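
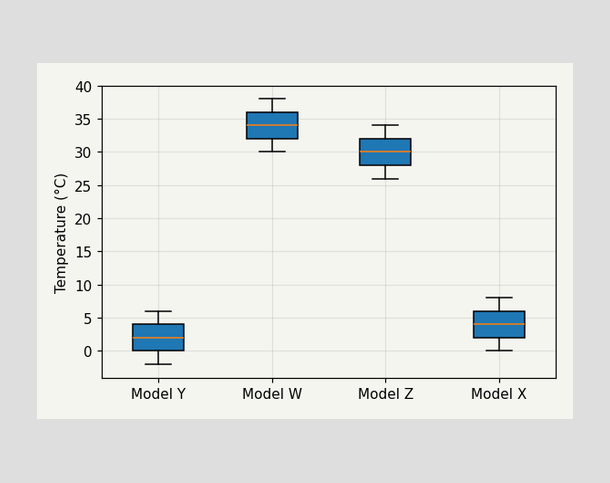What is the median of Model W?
34°C

The median line in the Model W box sits at 34°C.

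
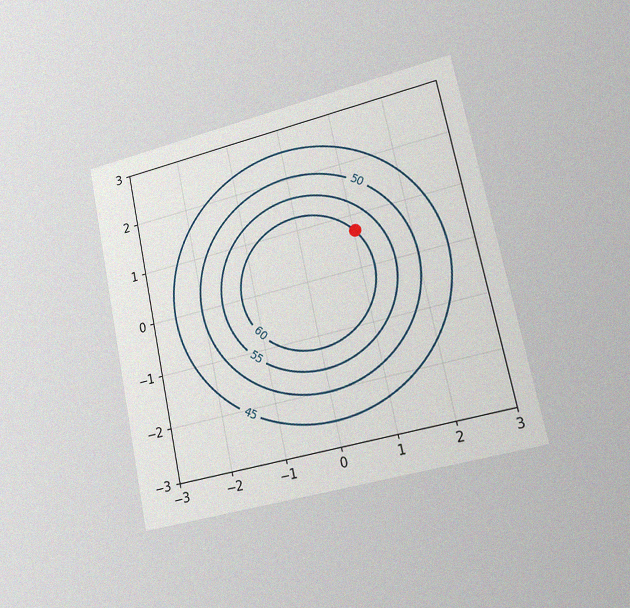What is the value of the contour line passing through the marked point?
The chart is tilted about 12° counter-clockwise and viewed slightly from the right, with some photo noise. The marked point sits on the contour labelled 60.

60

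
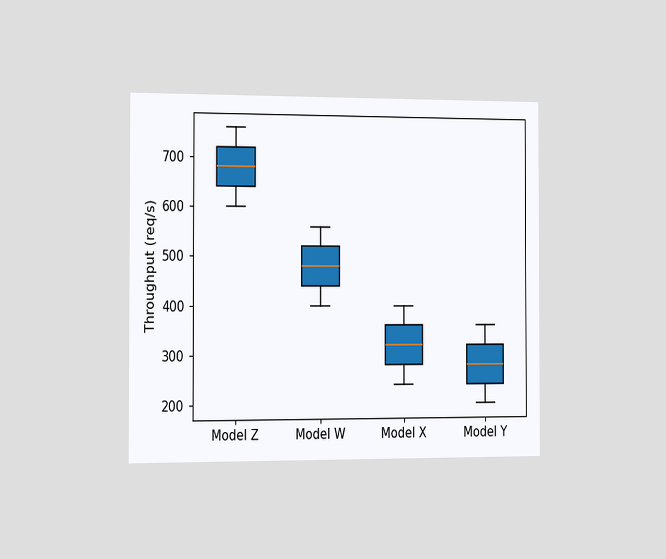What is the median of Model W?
480req/s

The chart is viewed slightly from the left. The median line in the Model W box sits at 480req/s.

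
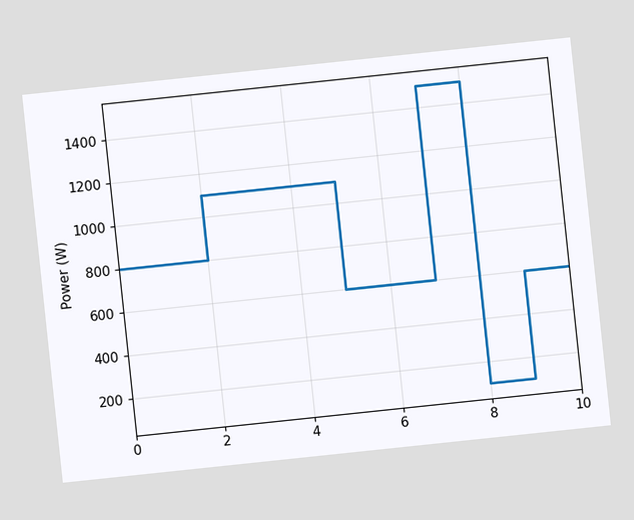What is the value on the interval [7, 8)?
1500W

The chart is tilted about 6° counter-clockwise. On [7, 8) the step sits at 1500W.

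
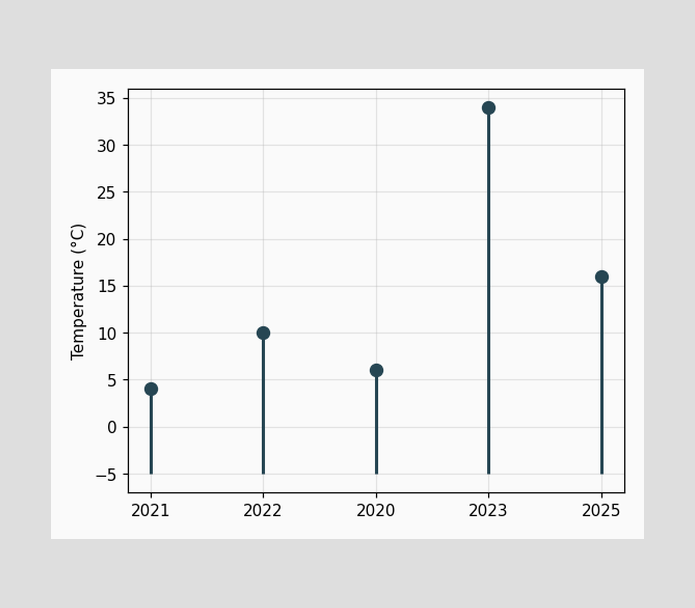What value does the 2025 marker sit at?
The 2025 marker sits at 16°C.

16°C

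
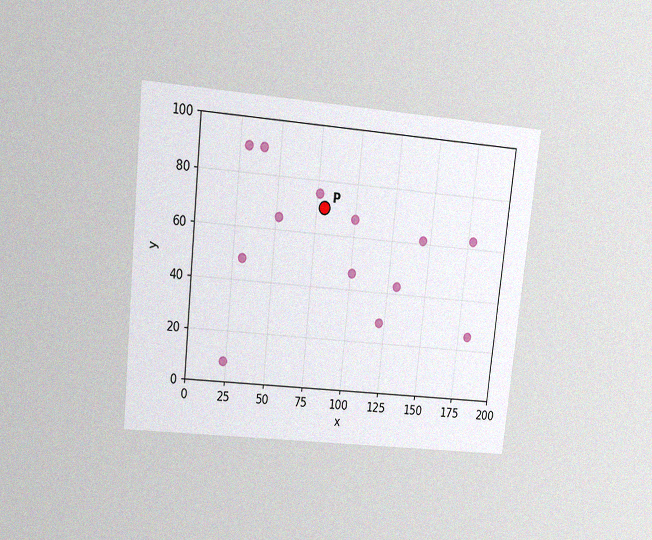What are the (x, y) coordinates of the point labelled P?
(80, 70)

The chart is tilted about 6° clockwise and viewed at a slight angle, with some photo noise. Following the gridlines from P to each axis, P sits at (80, 70).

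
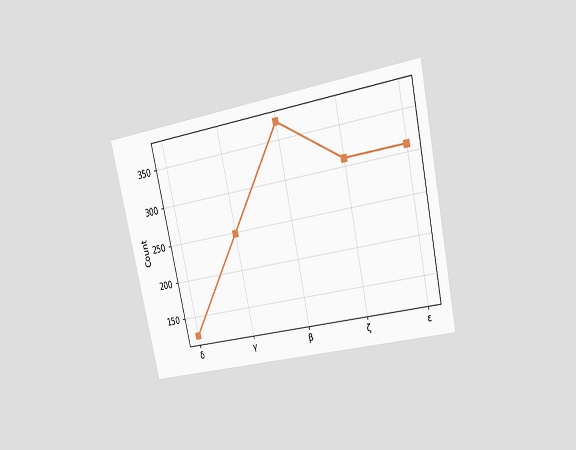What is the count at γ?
The chart is tilted about 12° counter-clockwise and viewed at a slight angle. At γ, the line is at 248.

248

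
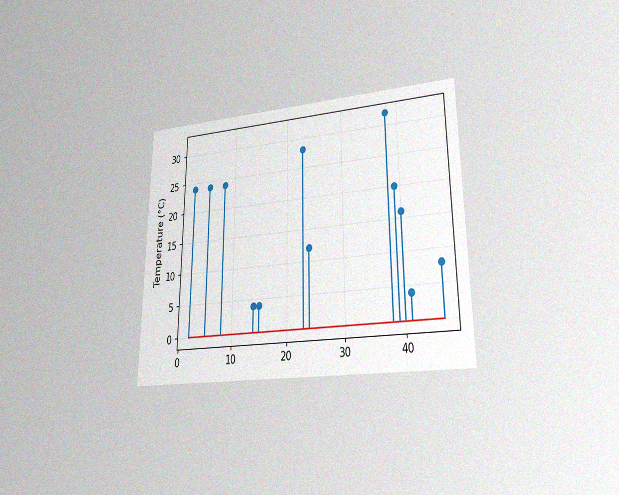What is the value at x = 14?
The chart is viewed at a slight angle, with some photo noise. The stem at x=14 reaches 4°C.

4°C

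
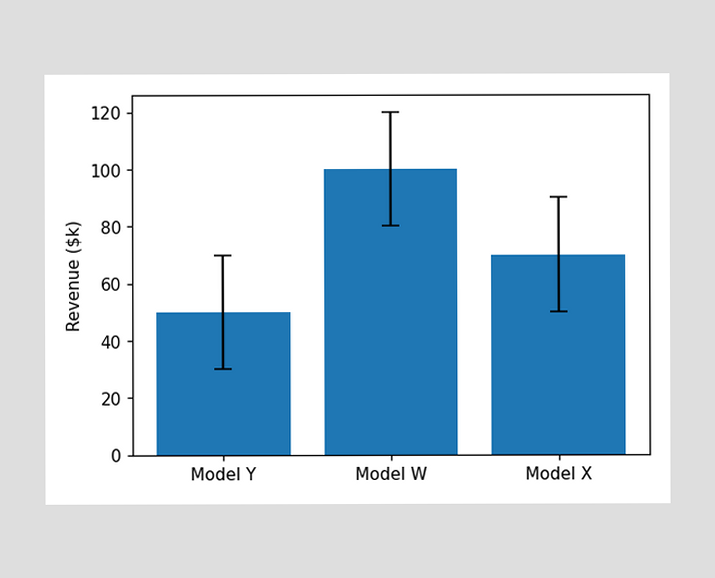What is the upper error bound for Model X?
$90k

The Model X bar's upper whisker reaches $90k.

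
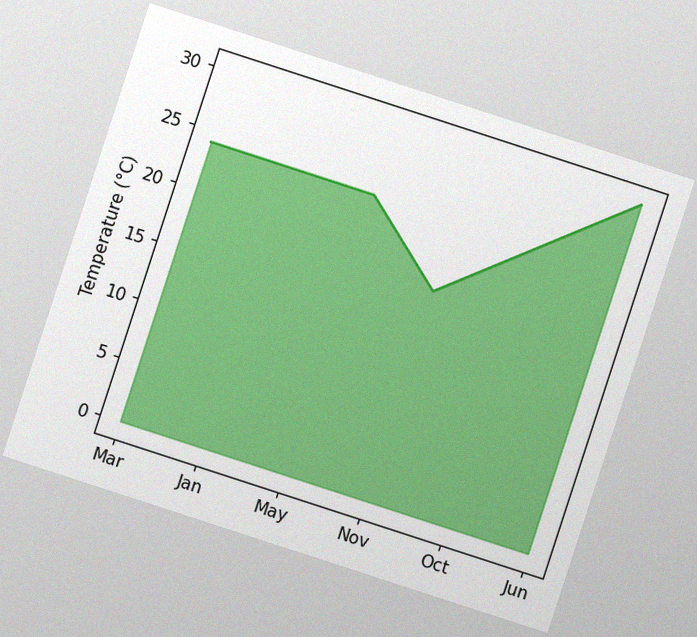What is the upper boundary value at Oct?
24°C

The chart is tilted about 18° clockwise, with some photo noise. At Oct the upper boundary is at 24°C.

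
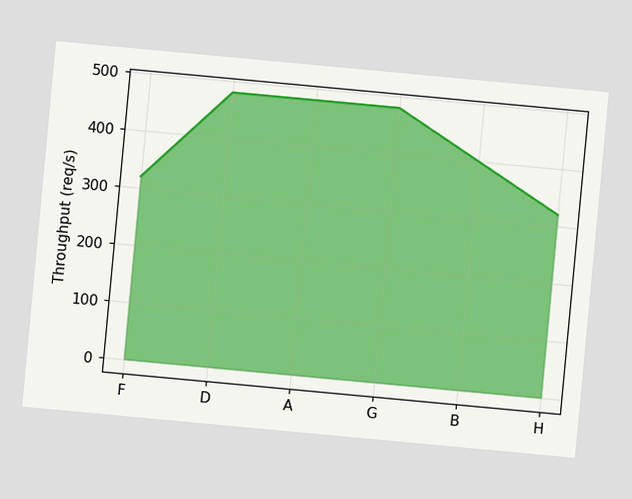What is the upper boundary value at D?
480req/s

The chart is tilted about 5° clockwise. At D the upper boundary is at 480req/s.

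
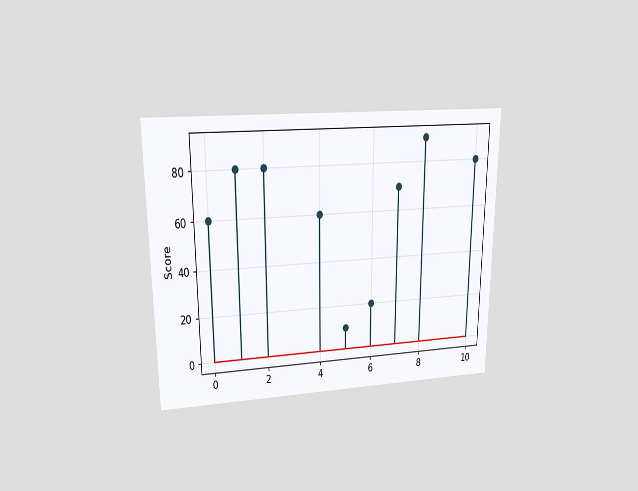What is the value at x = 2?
80

The chart is viewed at a slight angle. The stem at x=2 reaches 80.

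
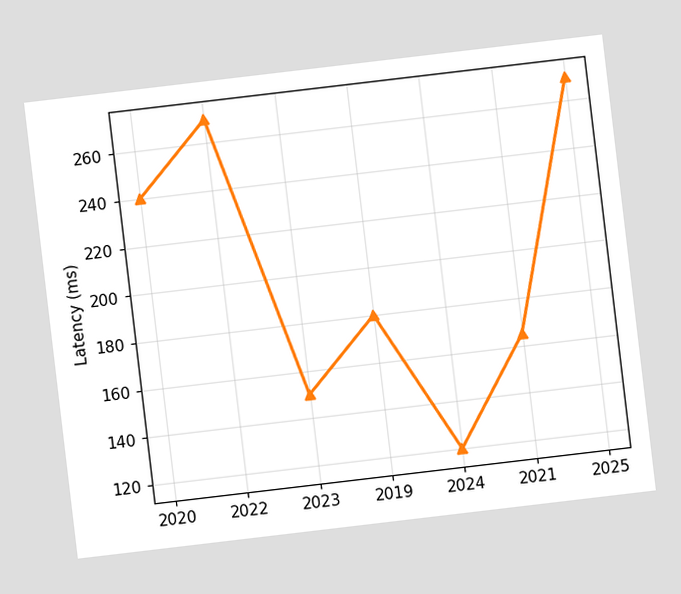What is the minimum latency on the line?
The chart is tilted about 7° counter-clockwise. The lowest point is at 2024, and reading across to the y-axis gives 120ms.

120ms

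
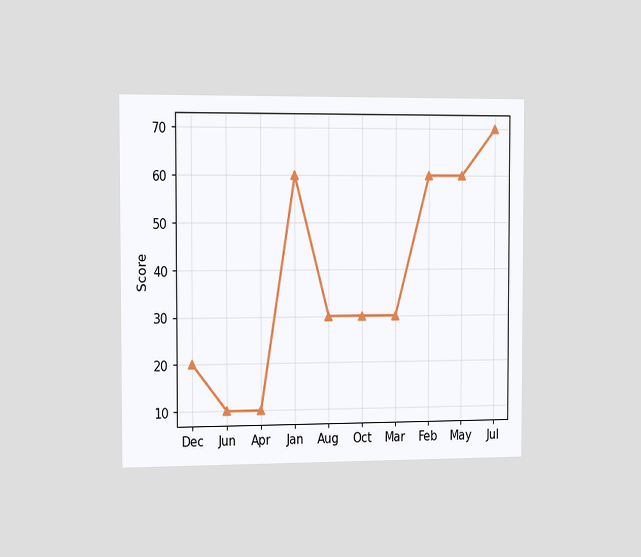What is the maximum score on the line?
70

The chart is viewed slightly from the left. The highest point is at Jul, and reading across to the y-axis gives 70.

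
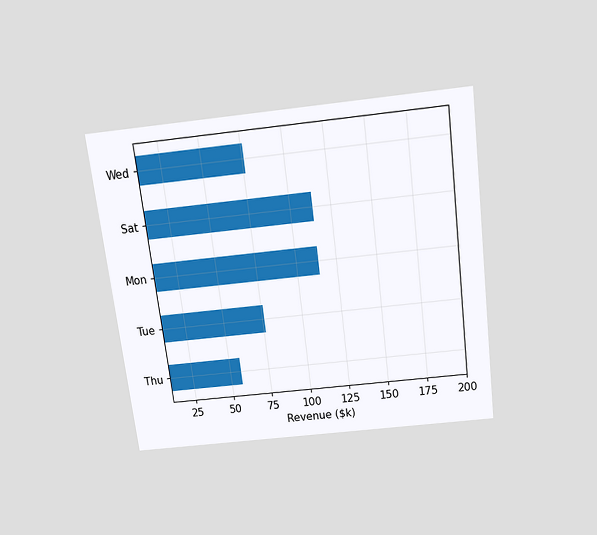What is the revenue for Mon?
The chart is tilted about 7° counter-clockwise and viewed slightly from above. Reading along the chart's x-axis, the Mon bar reaches $114k.

$114k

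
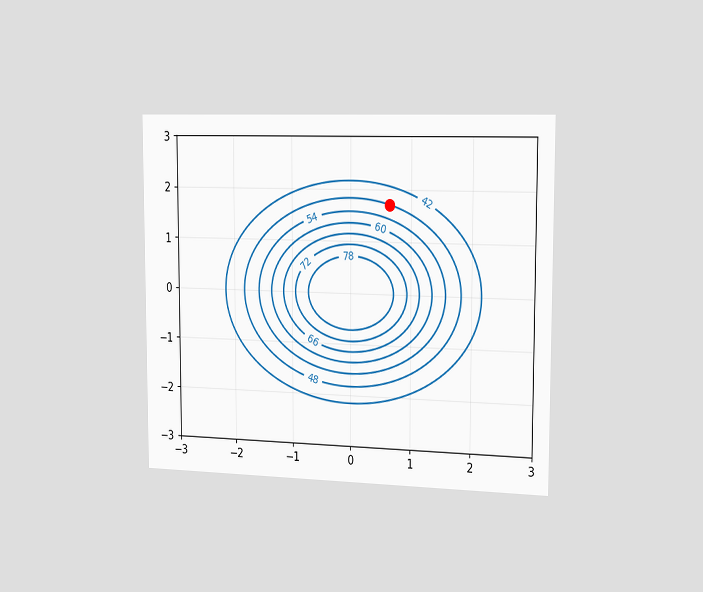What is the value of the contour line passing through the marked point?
48

The chart is viewed slightly from the right. The marked point sits on the contour labelled 48.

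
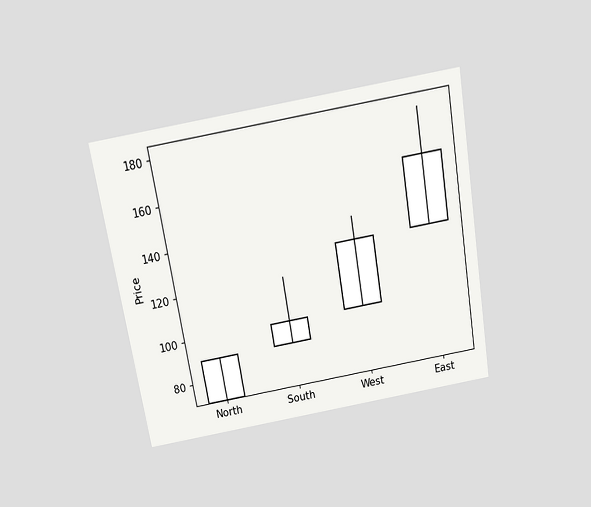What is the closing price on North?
The chart is tilted about 10° counter-clockwise and viewed slightly from above. The North candle closes at 90.

90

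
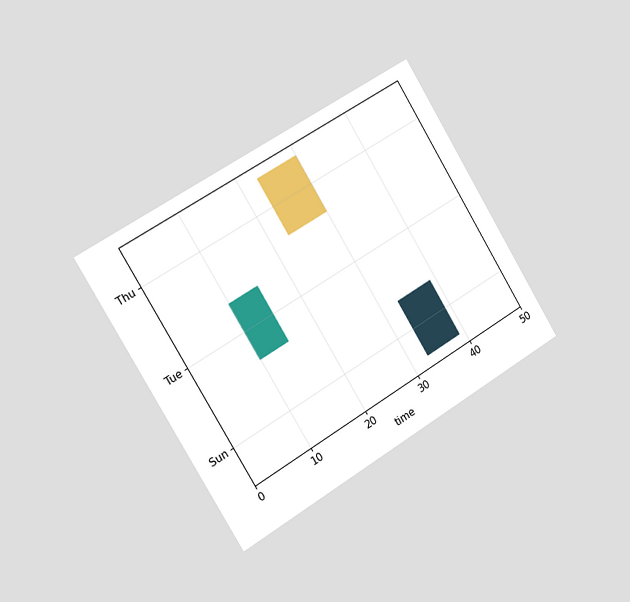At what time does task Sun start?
The chart is tilted about 31° counter-clockwise and viewed slightly from the left. The Sun bar begins at t=33.

33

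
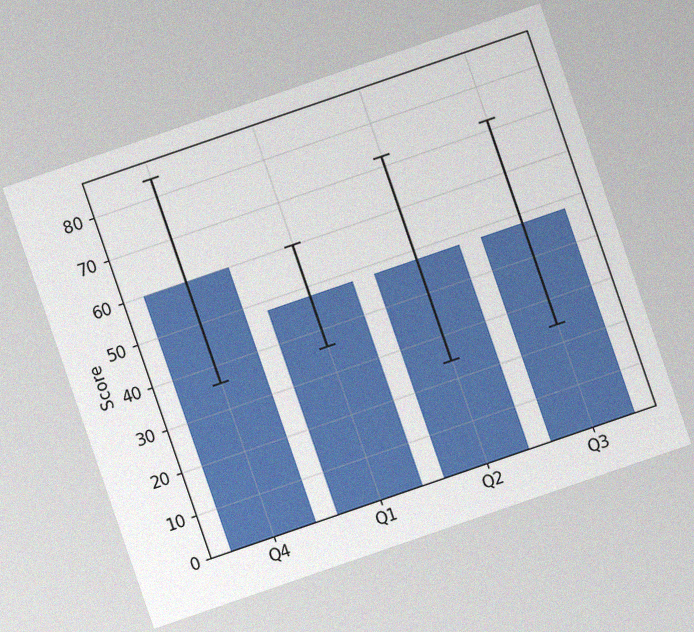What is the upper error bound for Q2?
The chart is tilted about 19° counter-clockwise, with some photo noise. The Q2 bar's upper whisker reaches 72.

72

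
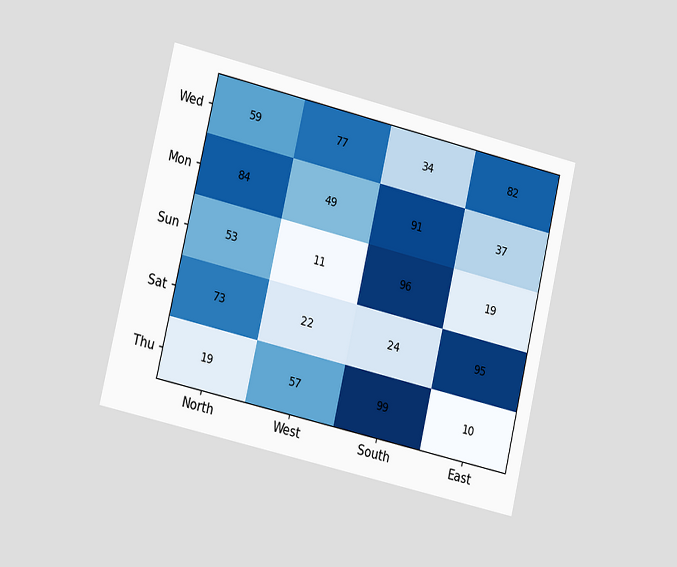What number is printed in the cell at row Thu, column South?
99

The chart is tilted about 13° clockwise and viewed slightly from the left. The (Thu, South) cell reads 99.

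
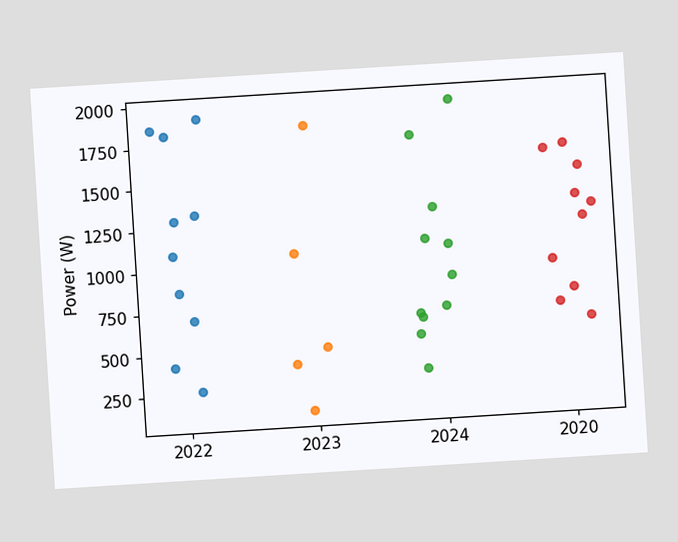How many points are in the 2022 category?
10

The chart is tilted about 4° counter-clockwise. Counting the markers in the 2022 column gives 10.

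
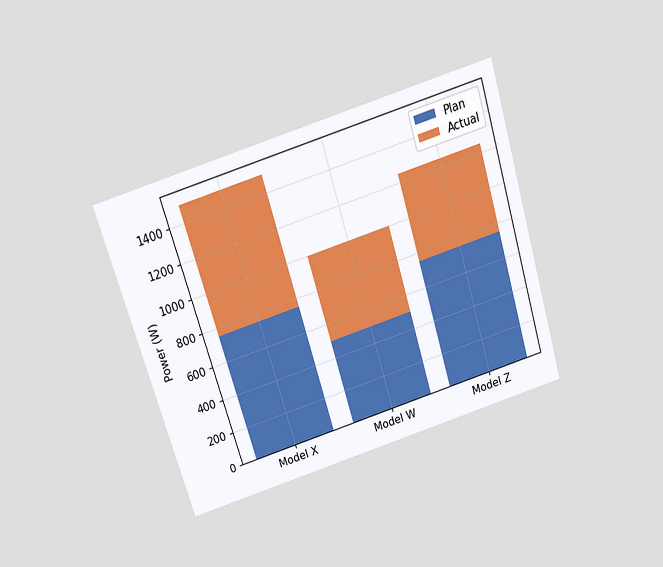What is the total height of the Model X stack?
The chart is tilted about 17° counter-clockwise and viewed slightly from above. The Model X stack's top reaches 1500W on the y-axis.

1500W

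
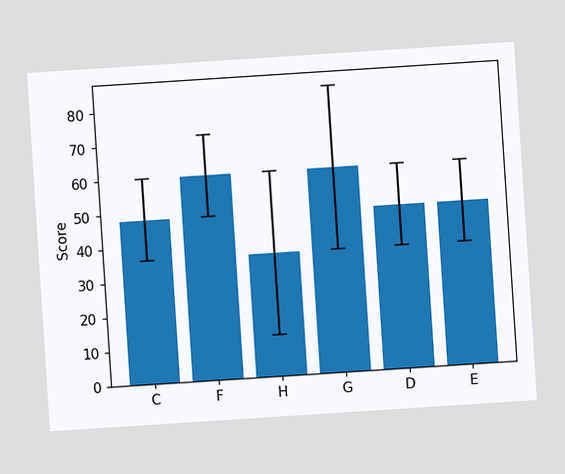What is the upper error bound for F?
72

The chart is tilted about 4° counter-clockwise. The F bar's upper whisker reaches 72.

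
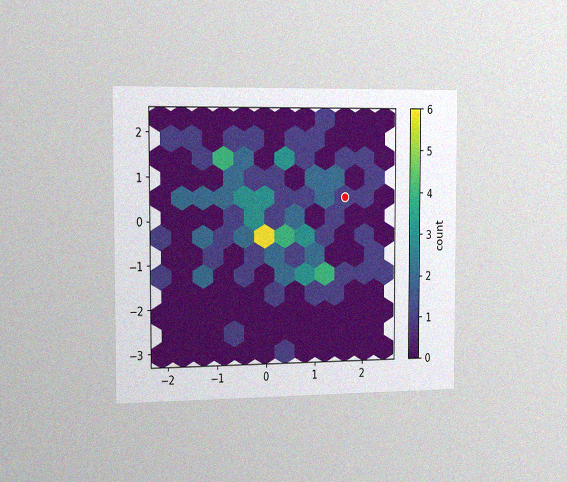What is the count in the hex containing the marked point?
The chart is viewed slightly from the left, with some photo noise. The marked hex reads 1 on the colorbar.

1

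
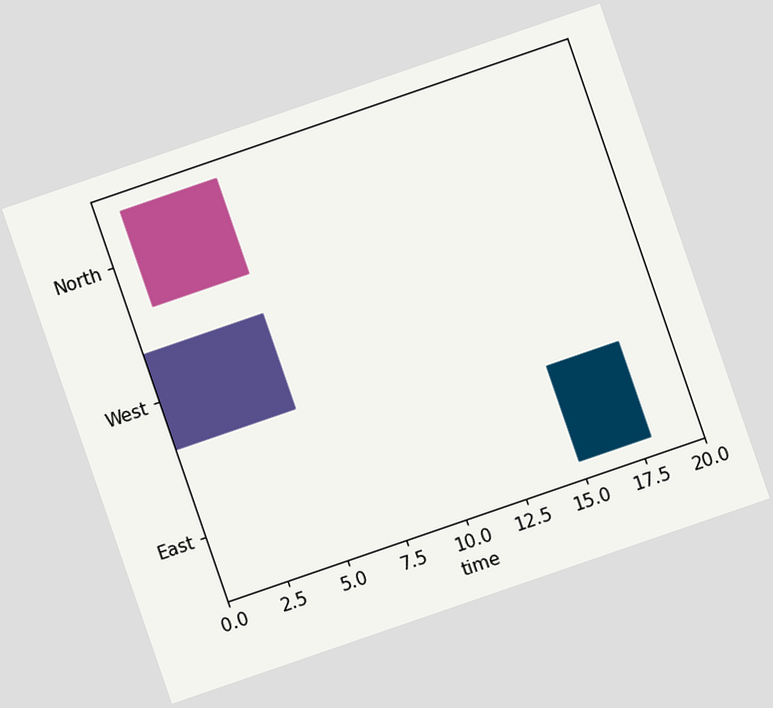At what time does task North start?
The chart is tilted about 19° counter-clockwise. The North bar begins at t=1.

1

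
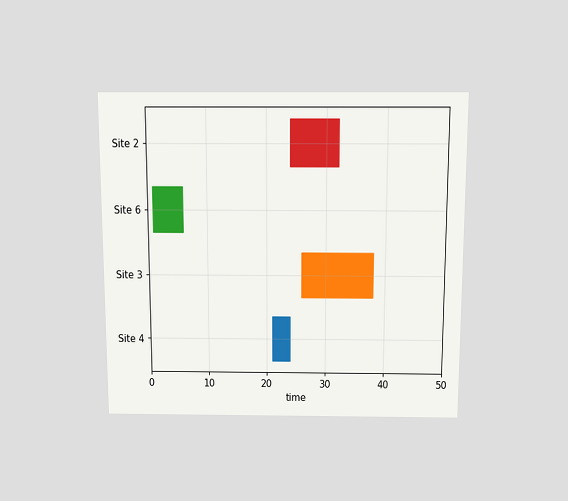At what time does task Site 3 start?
26

The chart is viewed slightly from above. The Site 3 bar begins at t=26.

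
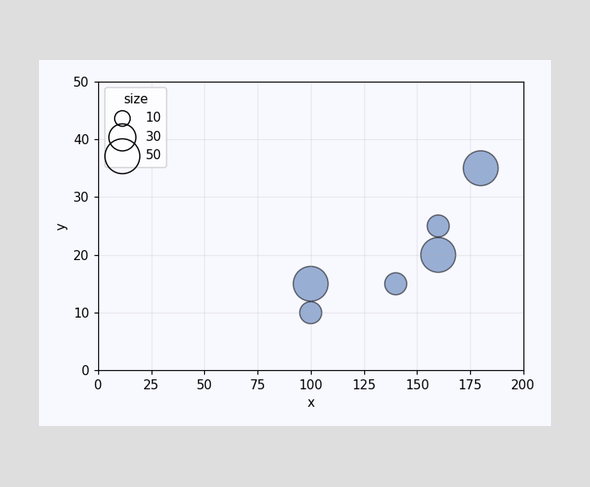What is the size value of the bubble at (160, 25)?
Matching the bubble at (160, 25) against the size legend gives 20.

20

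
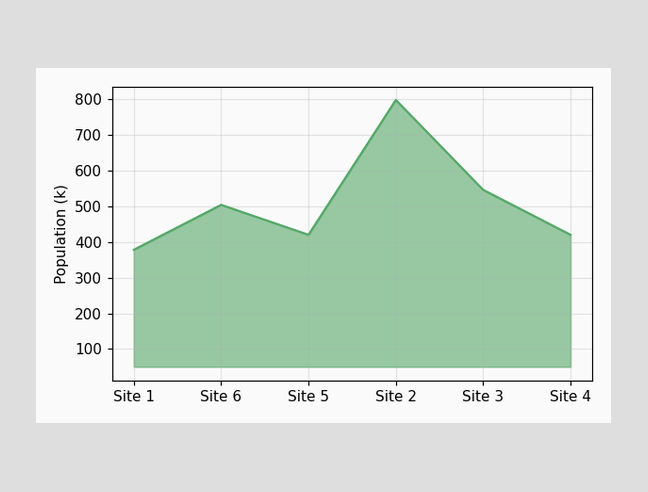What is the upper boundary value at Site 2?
798k

At Site 2 the upper boundary is at 798k.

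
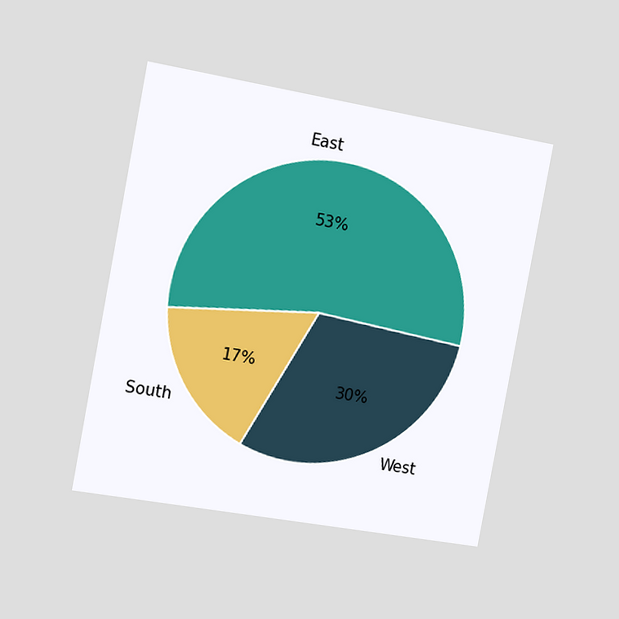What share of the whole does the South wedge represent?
The chart is tilted about 11° clockwise and viewed slightly from the left. The South slice takes up 17% of the pie.

17%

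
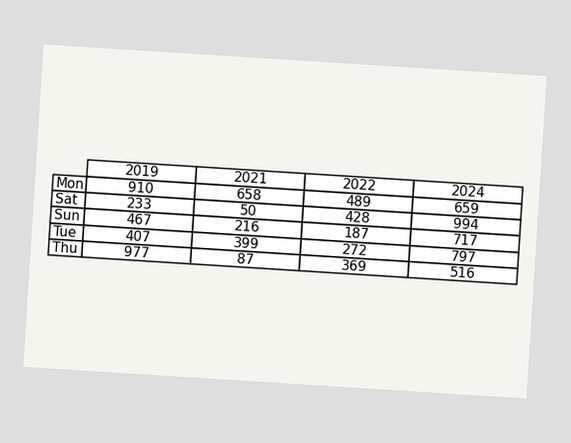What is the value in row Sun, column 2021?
216

The chart is tilted about 4° clockwise. The (Sun, 2021) cell reads 216.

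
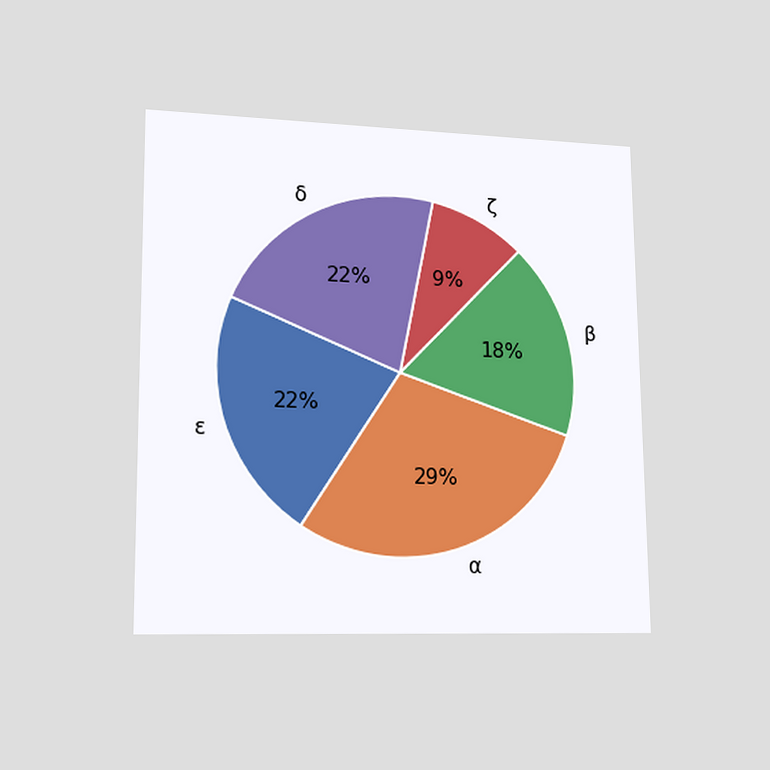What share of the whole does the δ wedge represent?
22%

The chart is viewed at a slight angle. The δ slice takes up 22% of the pie.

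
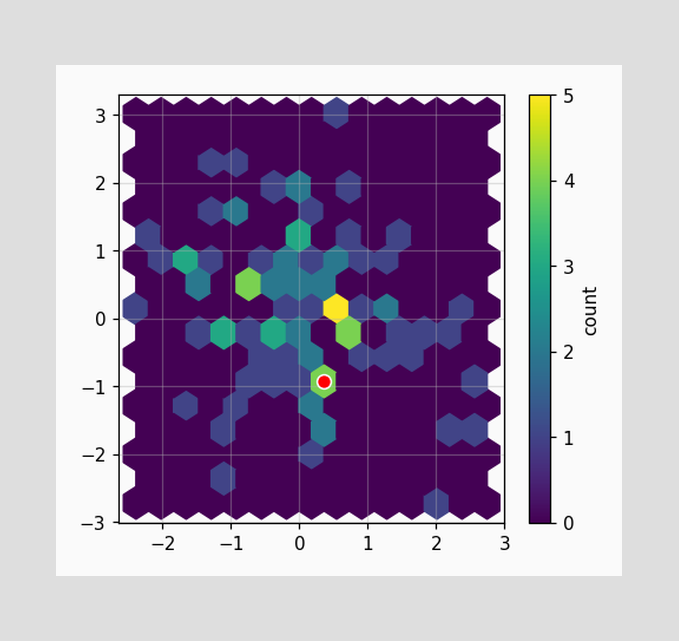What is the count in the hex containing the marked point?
The marked hex reads 4 on the colorbar.

4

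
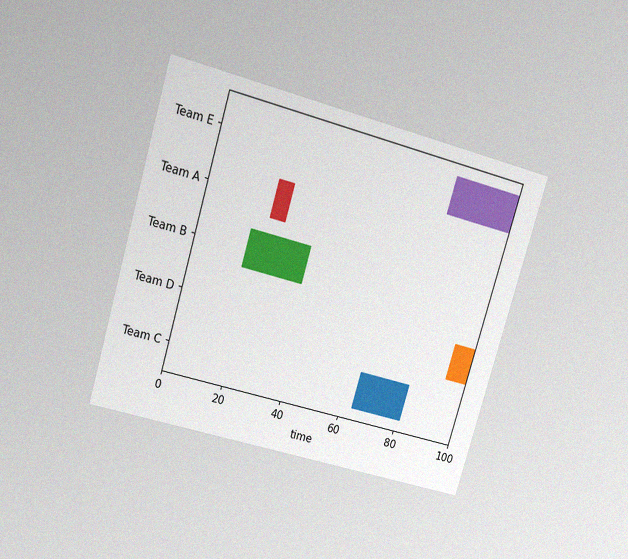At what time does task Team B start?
The chart is tilted about 16° clockwise and viewed slightly from above, with some photo noise. The Team B bar begins at t=17.

17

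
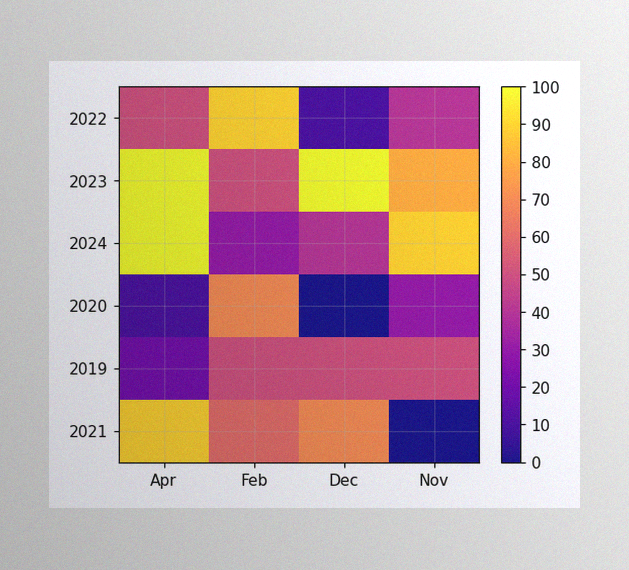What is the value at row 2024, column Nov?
The image has some photo noise and uneven lighting. Matching cell (2024, Nov) against the colorbar gives 90.

90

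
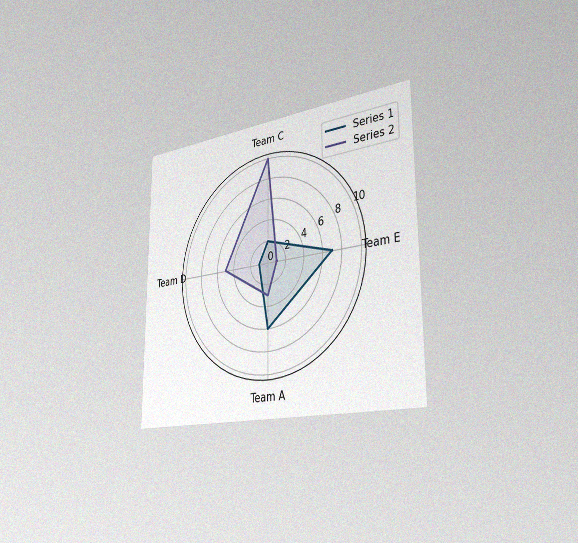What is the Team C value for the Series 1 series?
The chart is viewed slightly from the right, with some photo noise. On the Team C axis, Series 1 reaches 2.

2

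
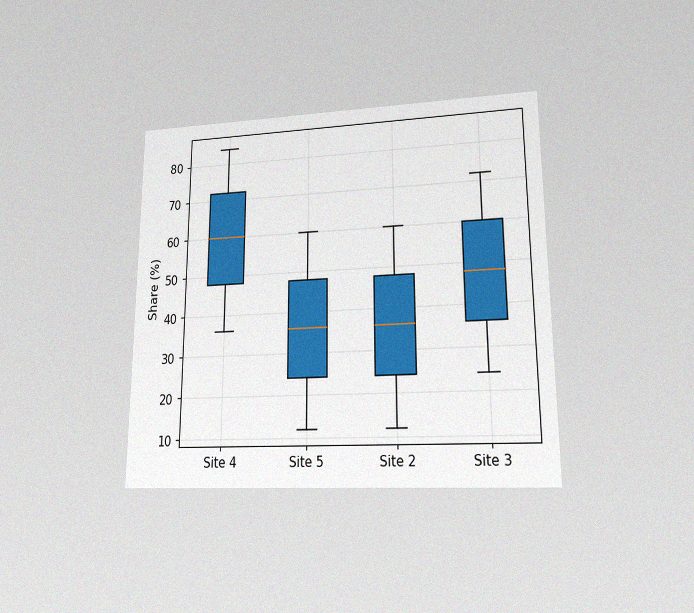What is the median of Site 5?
36%

The chart is viewed at a slight angle, with some photo noise. The median line in the Site 5 box sits at 36%.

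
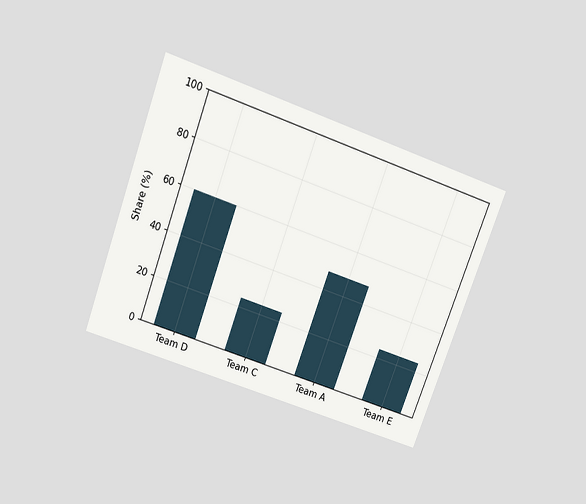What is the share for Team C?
The chart is tilted about 20° clockwise and viewed slightly from above. Reading along the chart's y-axis, the Team C bar reaches 24%.

24%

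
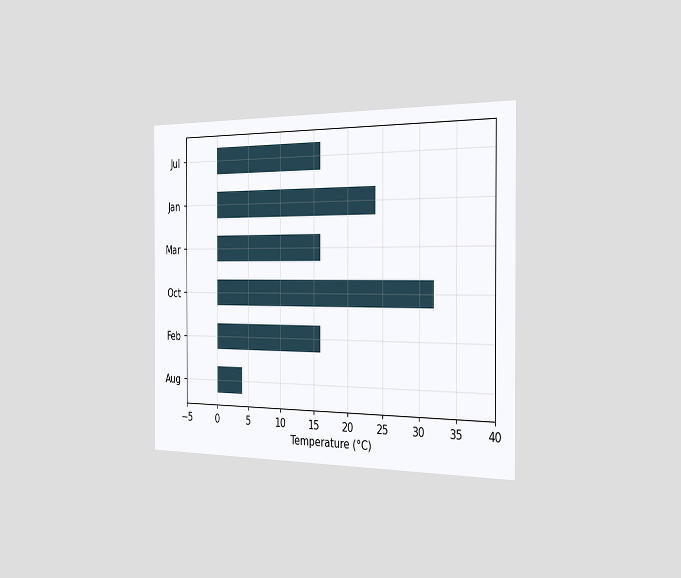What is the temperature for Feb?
The chart is viewed slightly from the right. Reading along the chart's x-axis, the Feb bar reaches 16°C.

16°C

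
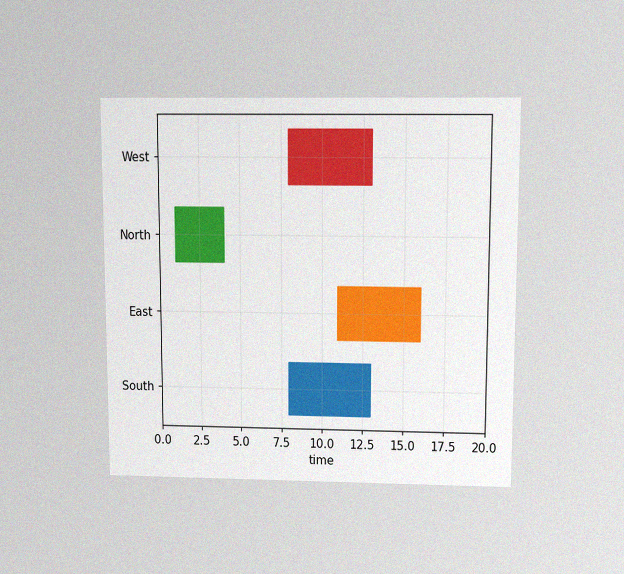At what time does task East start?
The chart is viewed slightly from above, with some photo noise. The East bar begins at t=11.

11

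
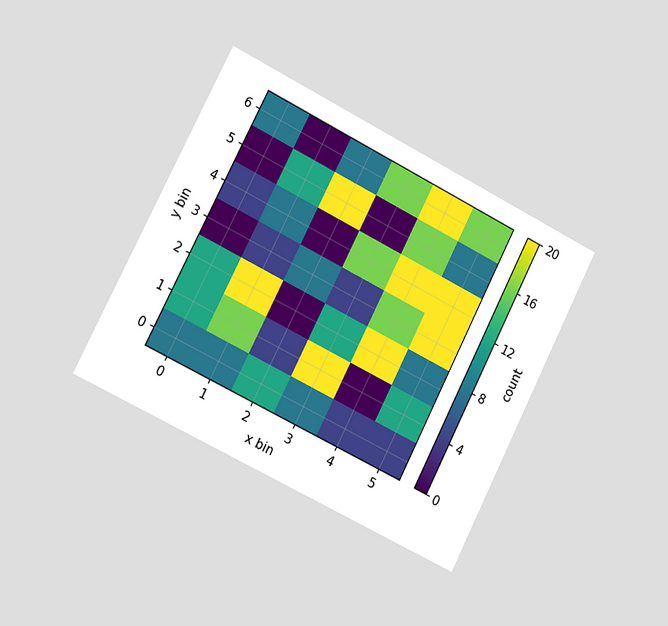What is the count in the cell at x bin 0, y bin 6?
The chart is tilted about 27° clockwise and viewed slightly from the left. Matching the cell (0, 6) against the colorbar gives 8.

8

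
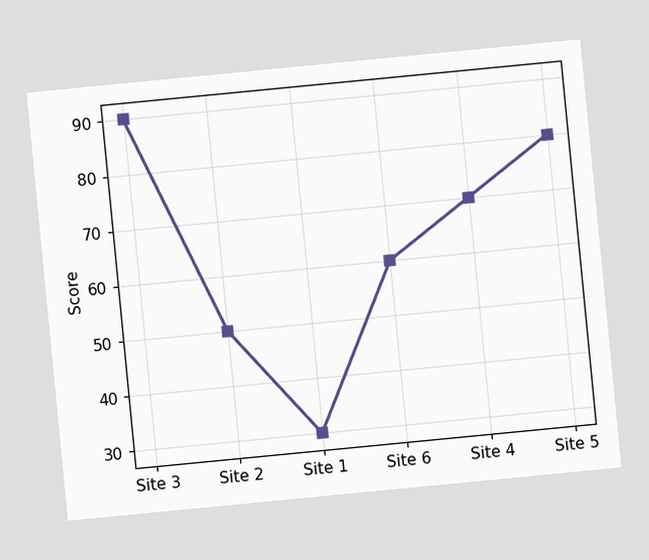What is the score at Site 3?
90

The chart is tilted about 6° counter-clockwise. At Site 3, the line is at 90.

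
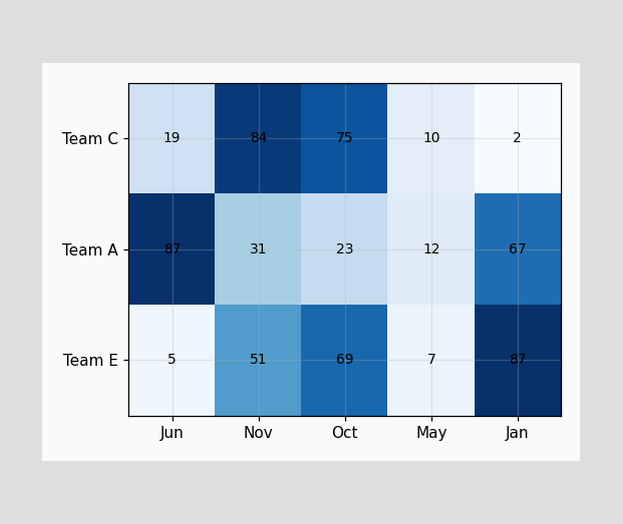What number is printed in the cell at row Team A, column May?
12

The (Team A, May) cell reads 12.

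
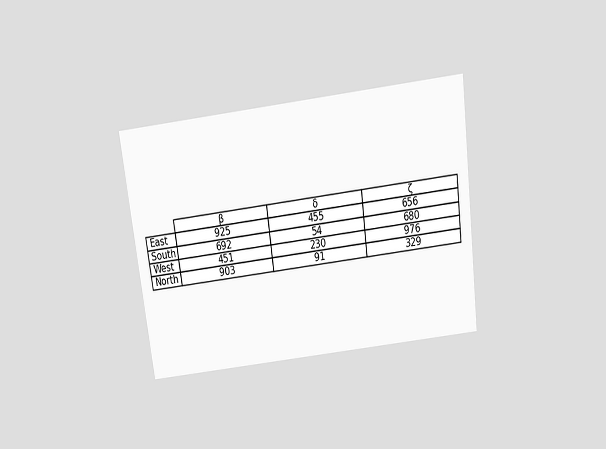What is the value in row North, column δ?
The chart is tilted about 7° counter-clockwise and viewed slightly from above. The (North, δ) cell reads 91.

91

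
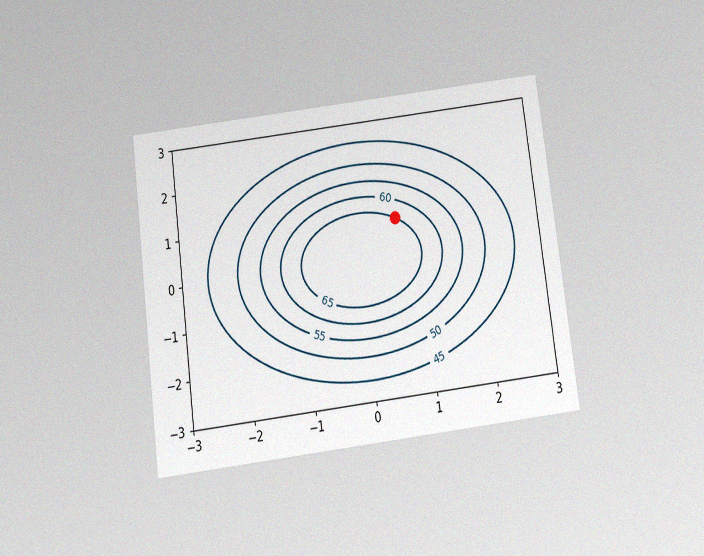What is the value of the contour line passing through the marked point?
The chart is tilted about 7° counter-clockwise and viewed slightly from below, with some photo noise. The marked point sits on the contour labelled 65.

65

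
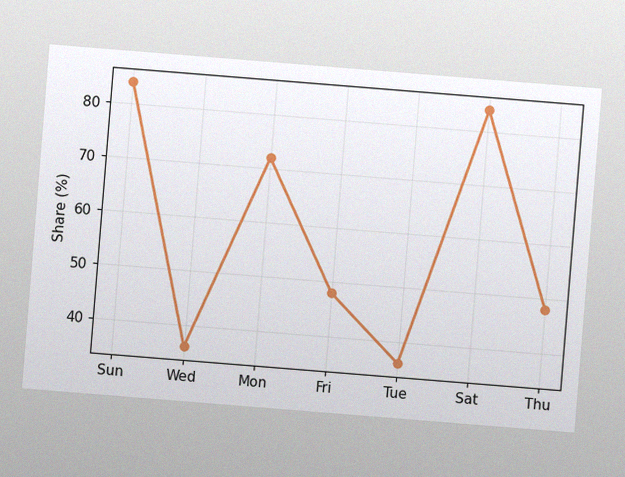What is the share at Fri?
48%

The chart is tilted about 5° clockwise, with some photo noise. At Fri, the line is at 48%.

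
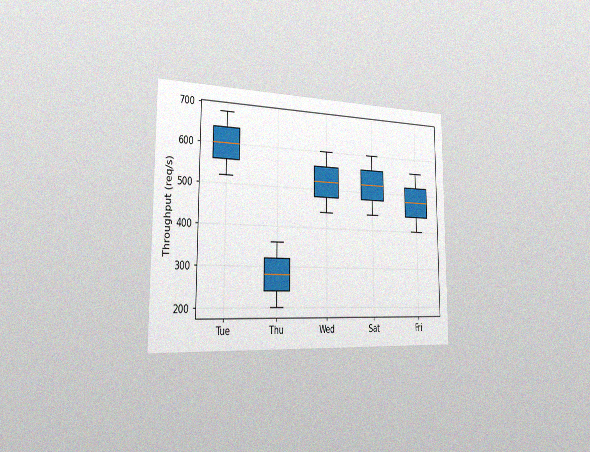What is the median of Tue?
600req/s

The chart is viewed slightly from the left, with some photo noise. The median line in the Tue box sits at 600req/s.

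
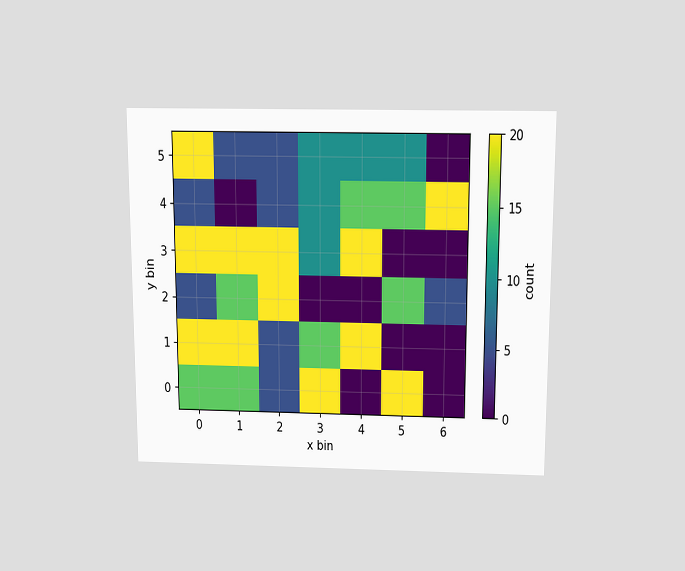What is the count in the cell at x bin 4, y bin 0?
The chart is viewed slightly from above. Matching the cell (4, 0) against the colorbar gives 0.

0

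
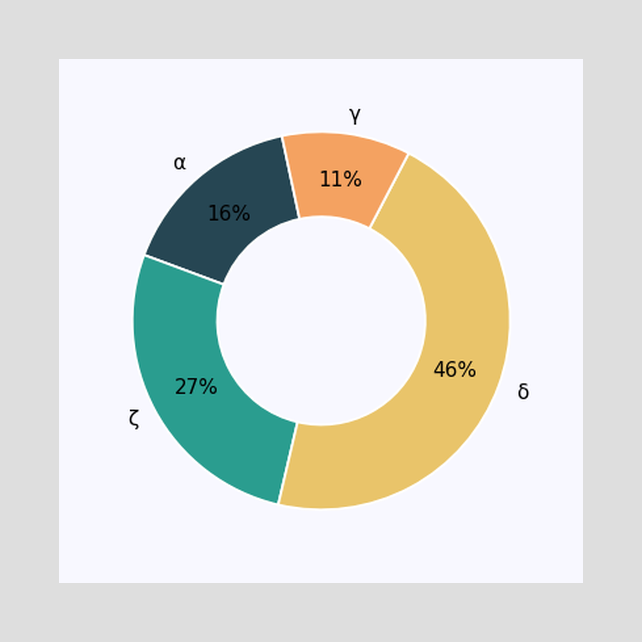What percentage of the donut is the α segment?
The α segment takes up 16% of the ring.

16%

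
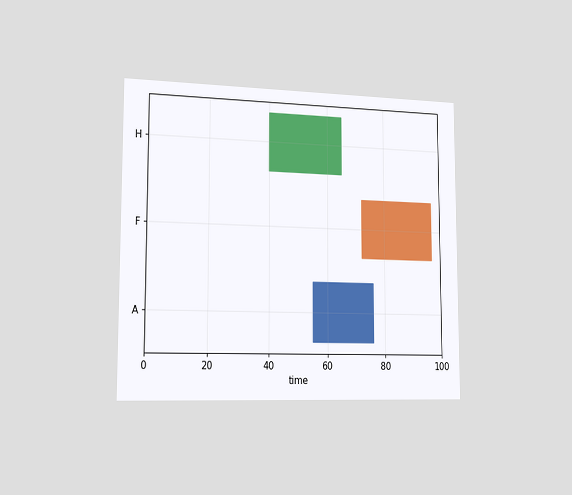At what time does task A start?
The chart is viewed slightly from the left. The A bar begins at t=55.

55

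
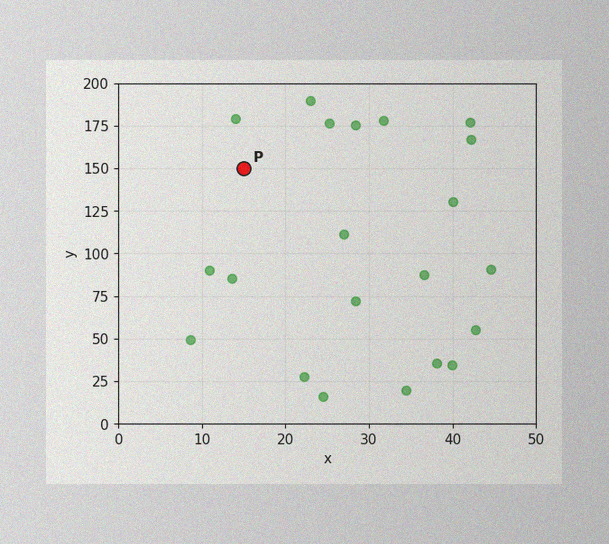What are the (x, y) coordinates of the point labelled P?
The image has some photo noise and uneven lighting. Following the gridlines from P to each axis, P sits at (15, 150).

(15, 150)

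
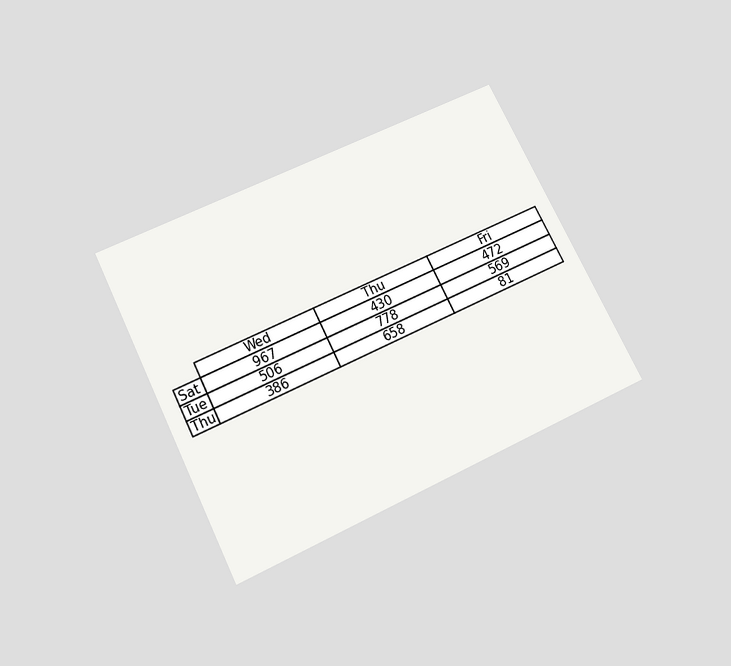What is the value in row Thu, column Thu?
658

The chart is tilted about 27° counter-clockwise and viewed slightly from below. The (Thu, Thu) cell reads 658.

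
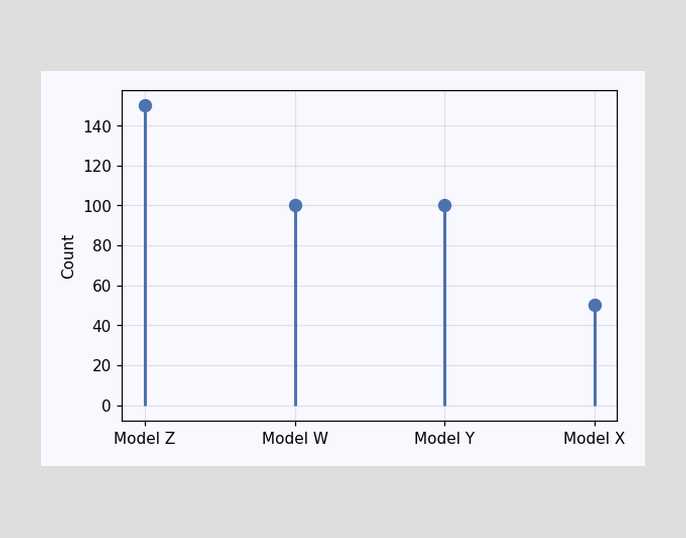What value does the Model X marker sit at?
50

The Model X marker sits at 50.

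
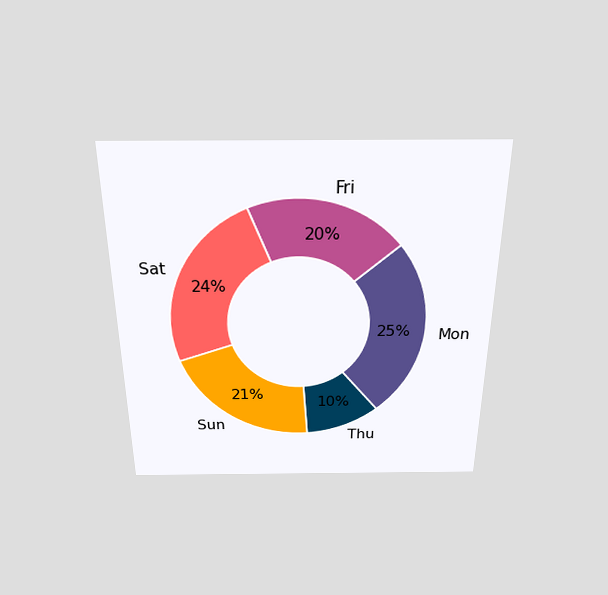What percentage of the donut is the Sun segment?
The chart is viewed slightly from above. The Sun segment takes up 21% of the ring.

21%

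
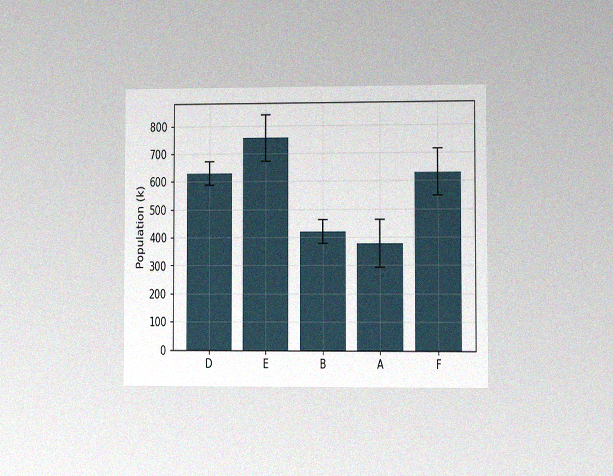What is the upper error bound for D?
The chart is viewed slightly from the right, with some photo noise. The D bar's upper whisker reaches 672k.

672k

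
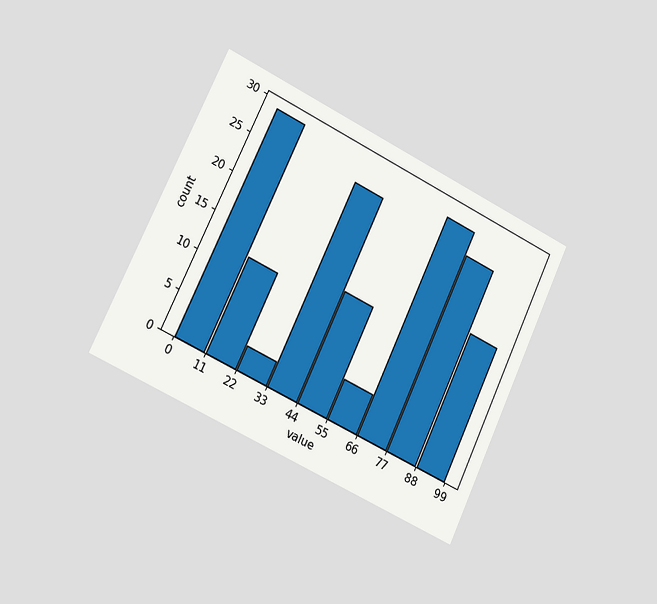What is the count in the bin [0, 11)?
29

The chart is tilted about 25° clockwise and viewed slightly from the left. The [0, 11) bin has height 29.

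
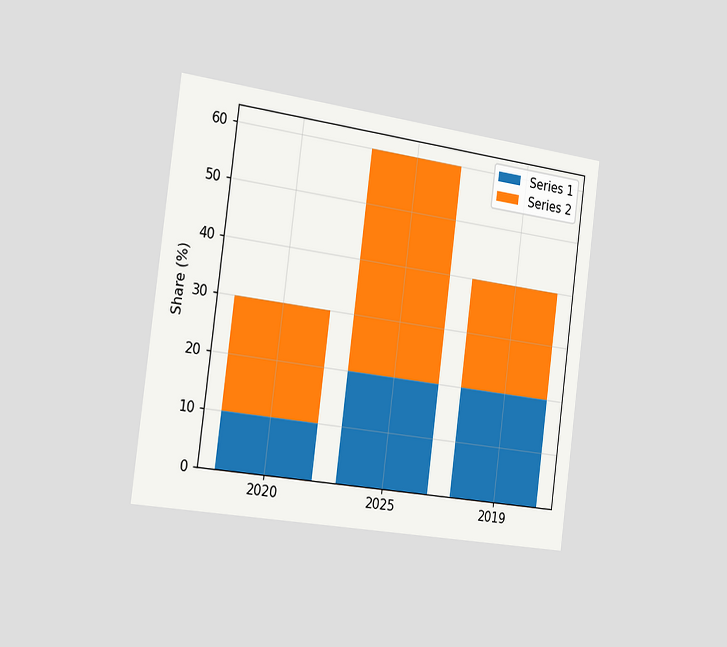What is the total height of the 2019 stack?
The chart is tilted about 7° clockwise and viewed slightly from the left. The 2019 stack's top reaches 40% on the y-axis.

40%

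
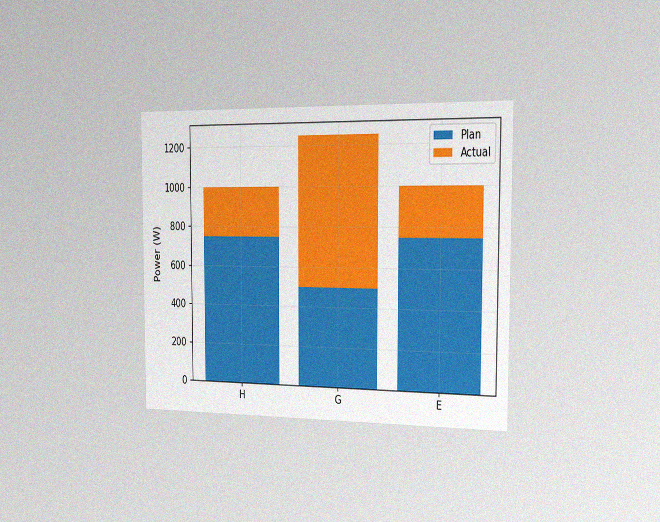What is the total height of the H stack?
The chart is viewed slightly from the right, with some photo noise. The H stack's top reaches 1000W on the y-axis.

1000W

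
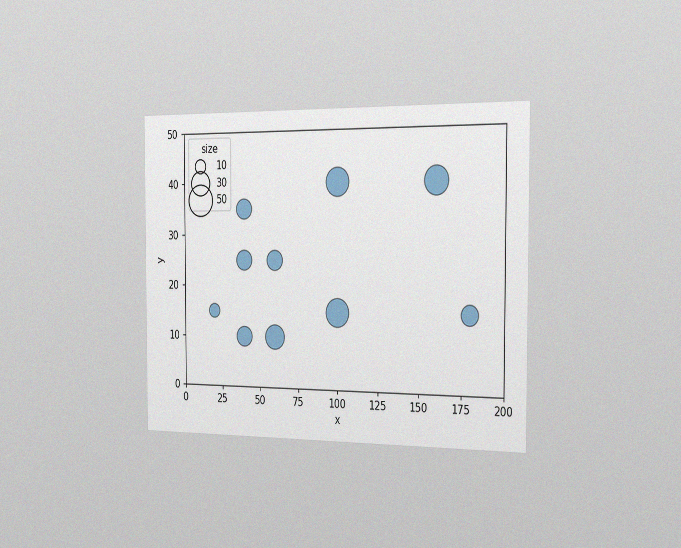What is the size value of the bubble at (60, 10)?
The chart is viewed slightly from the right, with some photo noise. Matching the bubble at (60, 10) against the size legend gives 30.

30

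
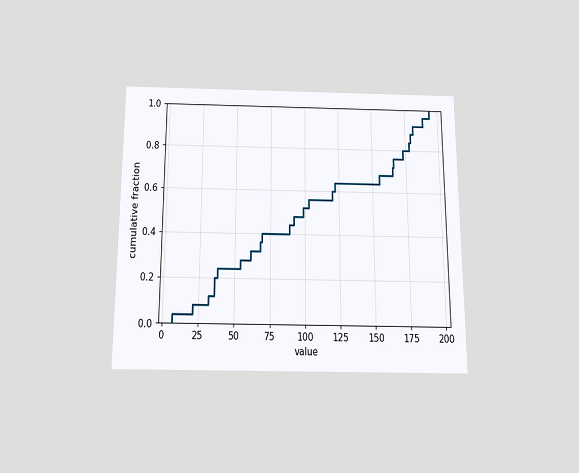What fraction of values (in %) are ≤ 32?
The chart is viewed slightly from below. At x=32 the ECDF step is at 12%.

12%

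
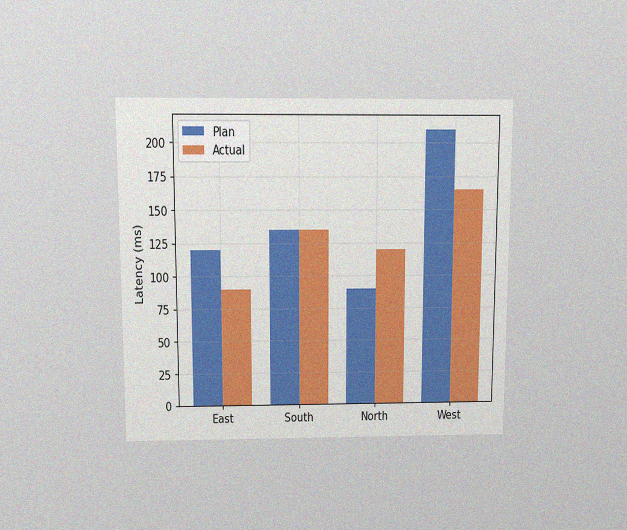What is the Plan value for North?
90ms

The chart is viewed slightly from above, with some photo noise. The Plan bar at North reaches 90ms on the y-axis.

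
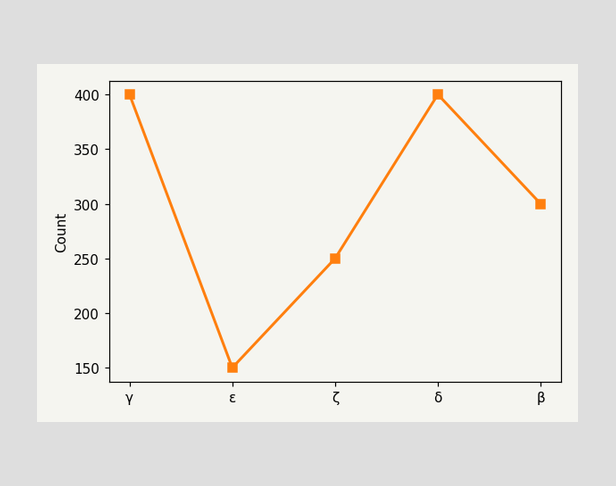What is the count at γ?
At γ, the line is at 400.

400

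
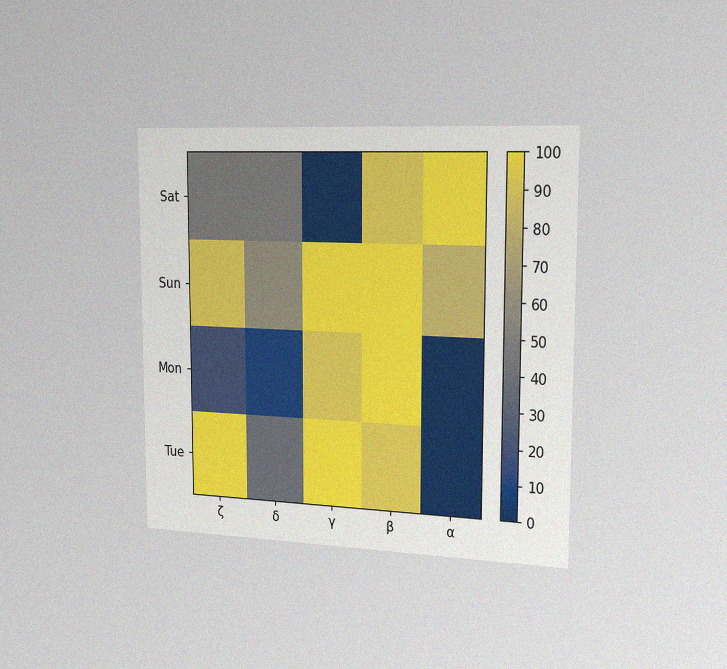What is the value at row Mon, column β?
100

The chart is viewed slightly from the right, with some photo noise. Matching cell (Mon, β) against the colorbar gives 100.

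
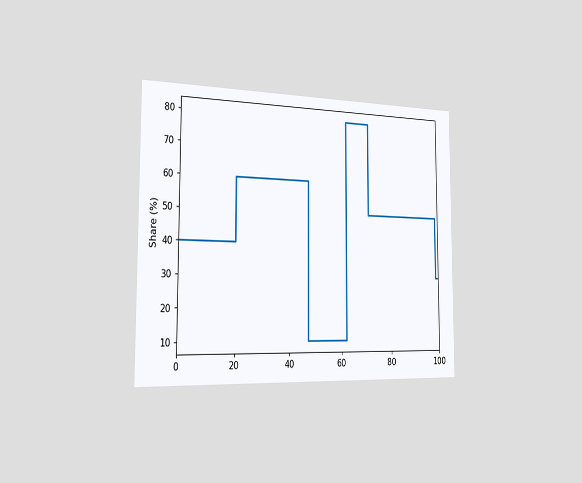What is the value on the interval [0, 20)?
The chart is viewed slightly from the left. On [0, 20) the step sits at 40%.

40%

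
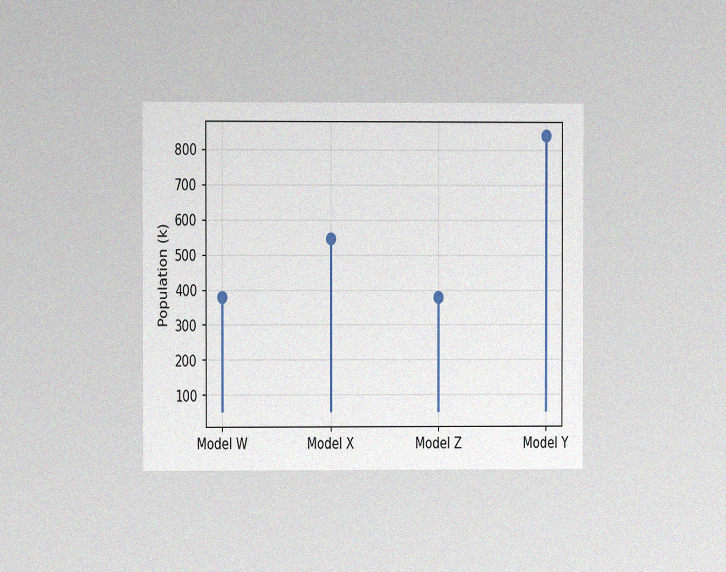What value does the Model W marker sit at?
378k

The chart is viewed at a slight angle, with some photo noise. The Model W marker sits at 378k.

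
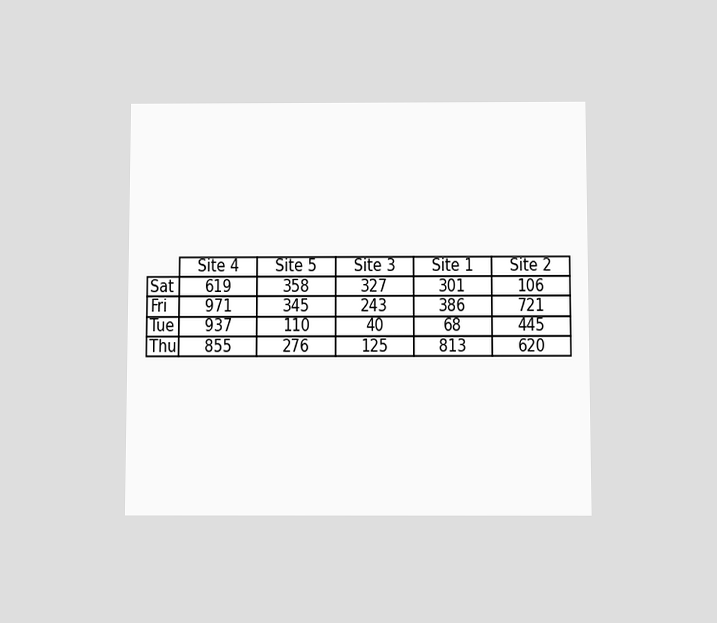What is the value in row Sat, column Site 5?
The chart is viewed slightly from below. The (Sat, Site 5) cell reads 358.

358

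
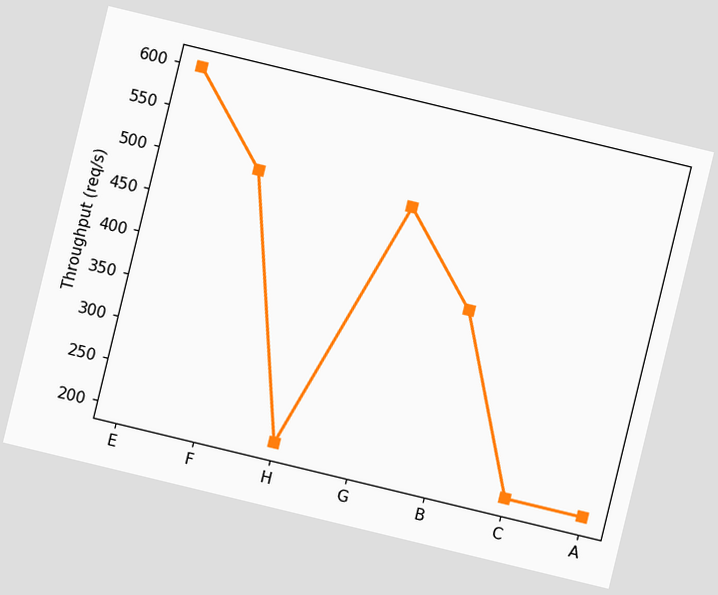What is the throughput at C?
200req/s

The chart is tilted about 14° clockwise. At C, the line is at 200req/s.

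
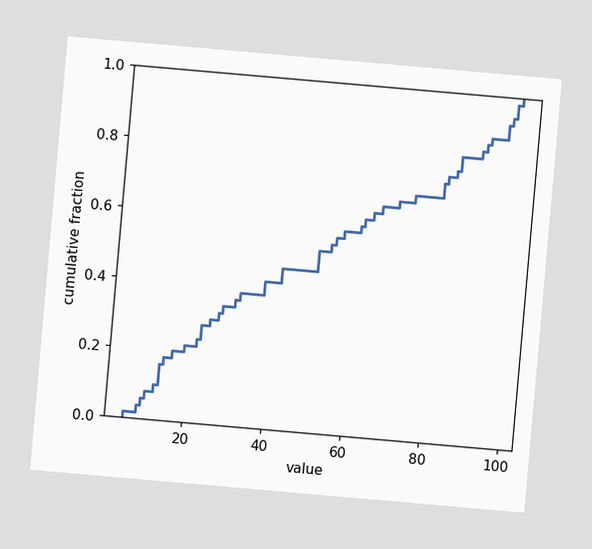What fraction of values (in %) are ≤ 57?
58%

The chart is tilted about 5° clockwise. At x=57 the ECDF step is at 58%.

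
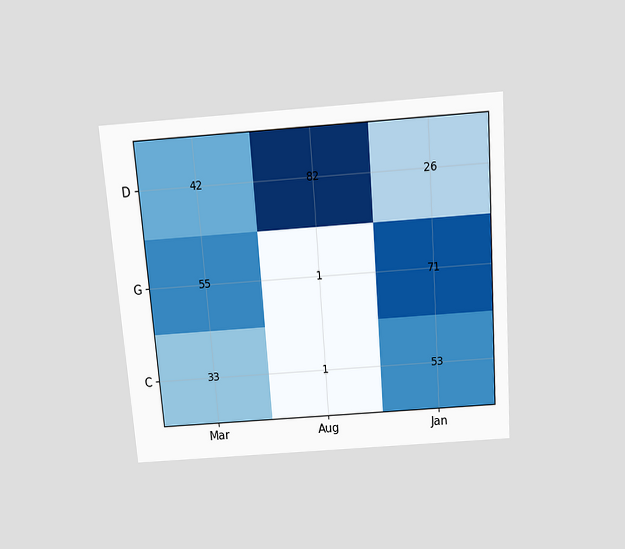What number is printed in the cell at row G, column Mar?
55

The chart is tilted about 4° counter-clockwise and viewed slightly from above. The (G, Mar) cell reads 55.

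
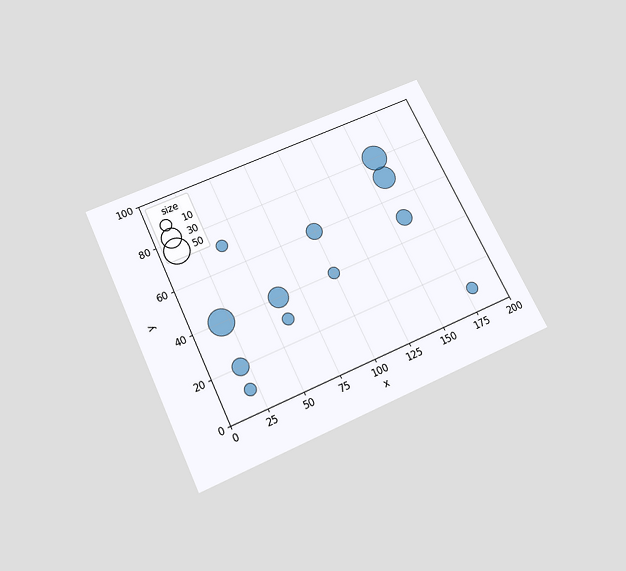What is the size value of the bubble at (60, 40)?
The chart is tilted about 26° counter-clockwise and viewed slightly from below. Matching the bubble at (60, 40) against the size legend gives 30.

30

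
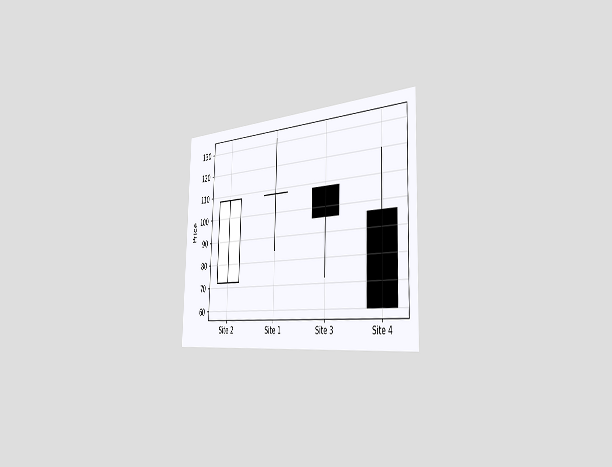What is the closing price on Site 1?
The chart is viewed slightly from the right. The Site 1 candle closes at 108.

108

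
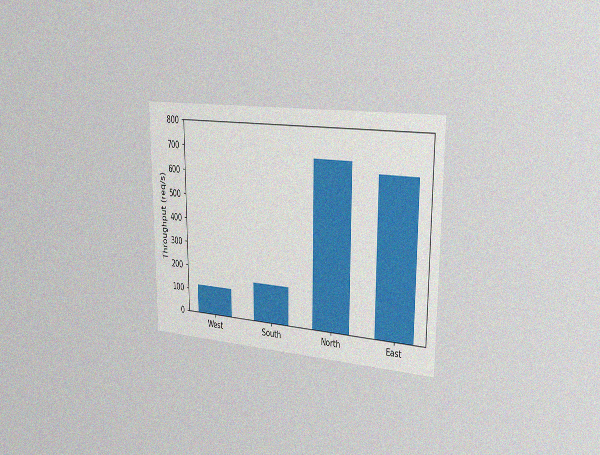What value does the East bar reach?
640req/s

The chart is viewed slightly from the right, with some photo noise. Reading along the chart's y-axis, the East bar reaches 640req/s.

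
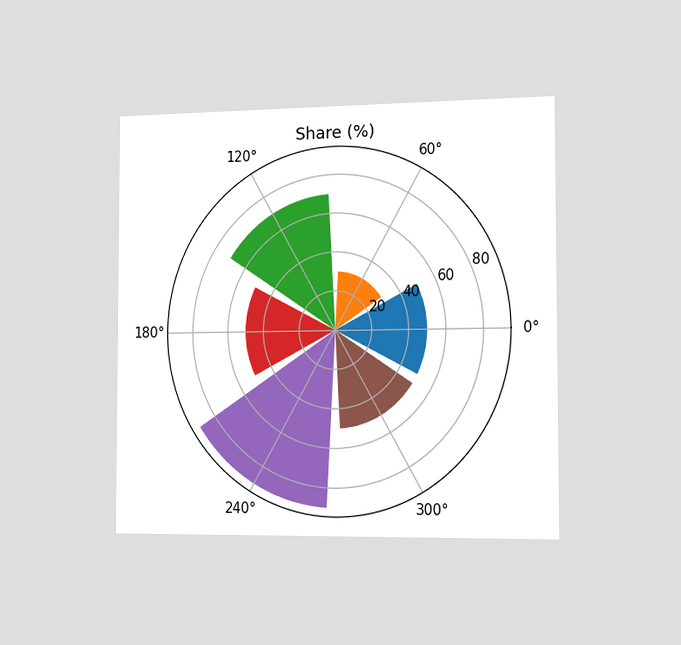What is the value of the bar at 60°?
30%

The chart is viewed slightly from the right. The bar at 60° reaches 30% on the radial axis.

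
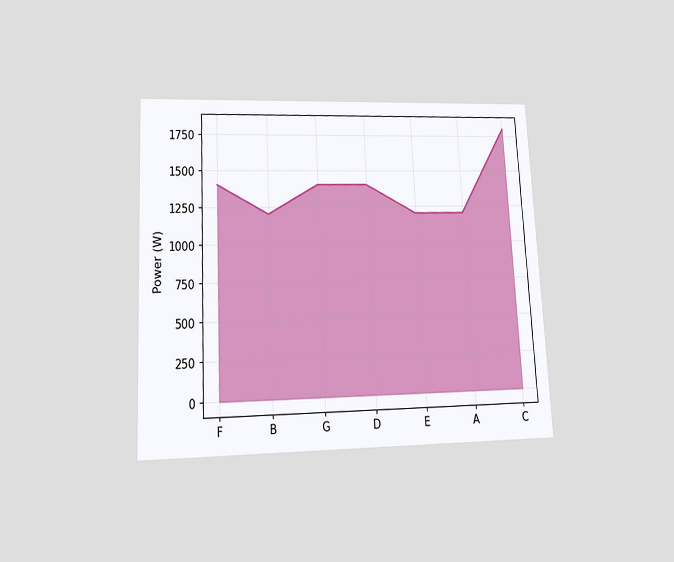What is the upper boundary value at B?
The chart is tilted about 3° counter-clockwise and viewed at a slight angle. At B the upper boundary is at 1200W.

1200W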